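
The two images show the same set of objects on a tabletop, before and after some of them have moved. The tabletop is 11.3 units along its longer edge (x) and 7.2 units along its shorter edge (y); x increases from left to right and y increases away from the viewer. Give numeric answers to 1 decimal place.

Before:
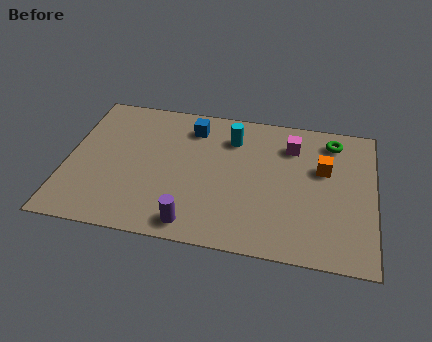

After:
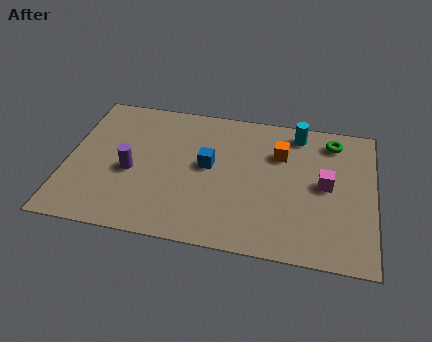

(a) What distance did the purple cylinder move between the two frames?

3.3

From (4.8, 0.9) to (2.4, 3.1), the purple cylinder covered √(2.4² + 2.2²) ≈ 3.3 units.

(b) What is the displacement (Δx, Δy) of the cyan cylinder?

(2.4, 0.7)

From the two frames, the cyan cylinder sits at roughly (6.0, 5.5) before and (8.4, 6.2) after.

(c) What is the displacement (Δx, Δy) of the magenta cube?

(1.3, -1.8)

From the two frames, the magenta cube sits at roughly (8.2, 5.5) before and (9.5, 3.7) after.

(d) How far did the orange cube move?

1.7

The orange cube was near (9.4, 4.5) before and (7.8, 5.0) after, so it travelled √(1.6² + 0.5²) ≈ 1.7 units.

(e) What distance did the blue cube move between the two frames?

2.0

The blue cube was near (4.5, 5.8) before and (5.2, 3.9) after, so it travelled √(0.7² + 1.9²) ≈ 2.0 units.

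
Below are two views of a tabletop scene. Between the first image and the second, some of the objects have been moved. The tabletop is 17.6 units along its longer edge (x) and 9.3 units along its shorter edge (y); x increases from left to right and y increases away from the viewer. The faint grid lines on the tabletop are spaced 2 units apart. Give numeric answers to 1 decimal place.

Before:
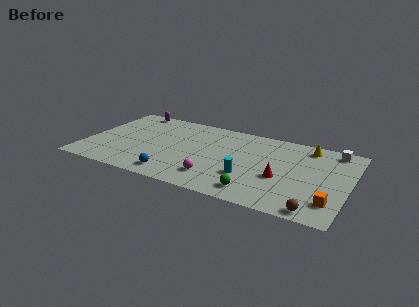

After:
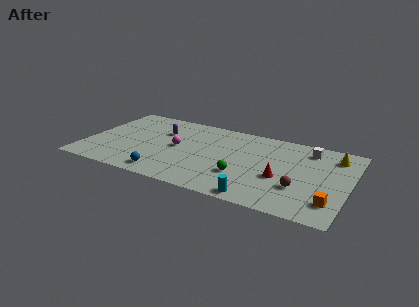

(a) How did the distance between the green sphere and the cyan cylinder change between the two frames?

+0.8

The distance was about 1.7 in the first image and 2.5 in the second, so they moved 0.8 units further apart.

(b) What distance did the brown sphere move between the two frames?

2.4

The brown sphere was near (15.7, 0.9) before and (14.5, 3.0) after, so it travelled √(1.2² + 2.1²) ≈ 2.4 units.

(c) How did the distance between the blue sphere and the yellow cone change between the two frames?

+1.8

Before: roughly 10.6 units apart; after: 12.4. That's 1.8 units further apart.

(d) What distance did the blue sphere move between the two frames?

0.6

From (6.3, 1.4) to (5.7, 1.3), the blue sphere covered √(0.6² + 0.1²) ≈ 0.6 units.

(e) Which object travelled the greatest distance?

the magenta sphere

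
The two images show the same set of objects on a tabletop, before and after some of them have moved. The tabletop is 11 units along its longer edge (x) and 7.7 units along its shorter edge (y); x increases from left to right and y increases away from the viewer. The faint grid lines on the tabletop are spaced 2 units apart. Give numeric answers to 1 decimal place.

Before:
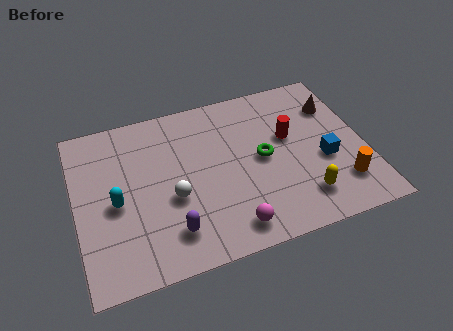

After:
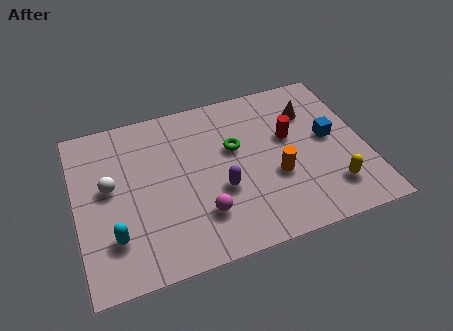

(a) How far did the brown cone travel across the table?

1.0

The brown cone moved from about (10.1, 5.6) to (9.1, 5.6), a distance of √(1.0² + 0.0²) ≈ 1.0.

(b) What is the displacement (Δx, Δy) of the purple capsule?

(2.0, 1.3)

The purple capsule started near (3.4, 1.6) and ended near (5.4, 2.9).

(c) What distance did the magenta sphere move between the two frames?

1.3

The magenta sphere moved from about (5.6, 1.1) to (4.6, 2.0), a distance of √(1.0² + 0.9²) ≈ 1.3.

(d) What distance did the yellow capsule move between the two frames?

1.1

The yellow capsule moved from about (8.4, 1.6) to (9.5, 1.7), a distance of √(1.1² + 0.1²) ≈ 1.1.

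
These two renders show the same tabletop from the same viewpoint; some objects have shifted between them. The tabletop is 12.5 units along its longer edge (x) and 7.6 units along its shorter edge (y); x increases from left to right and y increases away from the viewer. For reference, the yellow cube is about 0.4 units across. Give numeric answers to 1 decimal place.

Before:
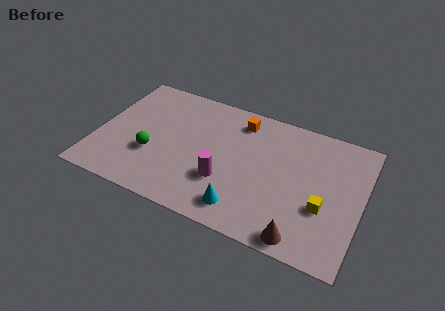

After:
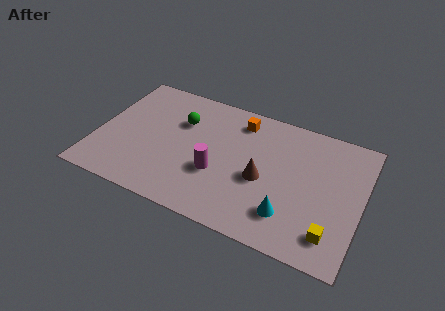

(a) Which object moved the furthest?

the brown cone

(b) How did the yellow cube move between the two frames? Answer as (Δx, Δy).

(0.5, -1.3)

The yellow cube started near (10.8, 2.8) and ended near (11.3, 1.5).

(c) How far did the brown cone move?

3.3

The brown cone was near (10.0, 0.8) before and (7.9, 3.3) after, so it travelled √(2.1² + 2.5²) ≈ 3.3 units.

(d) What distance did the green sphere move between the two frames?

2.7

From (2.7, 2.7) to (3.8, 5.2), the green sphere covered √(1.1² + 2.5²) ≈ 2.7 units.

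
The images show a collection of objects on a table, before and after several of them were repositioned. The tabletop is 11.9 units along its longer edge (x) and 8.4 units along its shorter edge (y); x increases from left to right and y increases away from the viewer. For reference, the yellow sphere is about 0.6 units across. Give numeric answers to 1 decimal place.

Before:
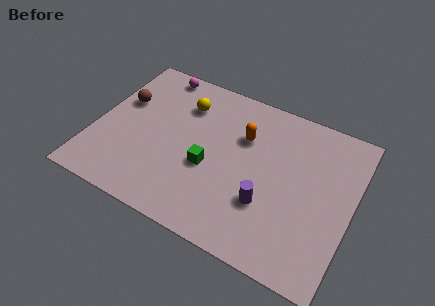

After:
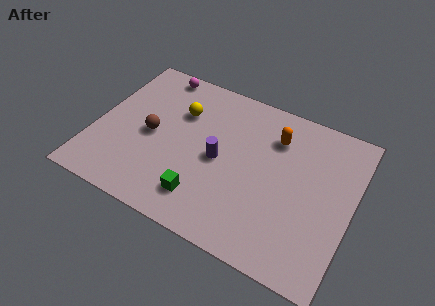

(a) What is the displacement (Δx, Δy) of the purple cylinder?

(-2.4, 1.3)

The purple cylinder started near (8.2, 2.7) and ended near (5.8, 4.0).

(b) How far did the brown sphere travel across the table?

2.1

The brown sphere was near (1.0, 5.3) before and (2.6, 4.0) after, so it travelled √(1.6² + 1.3²) ≈ 2.1 units.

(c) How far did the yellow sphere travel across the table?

0.5

The yellow sphere was near (3.8, 6.3) before and (3.7, 5.8) after, so it travelled √(0.1² + 0.5²) ≈ 0.5 units.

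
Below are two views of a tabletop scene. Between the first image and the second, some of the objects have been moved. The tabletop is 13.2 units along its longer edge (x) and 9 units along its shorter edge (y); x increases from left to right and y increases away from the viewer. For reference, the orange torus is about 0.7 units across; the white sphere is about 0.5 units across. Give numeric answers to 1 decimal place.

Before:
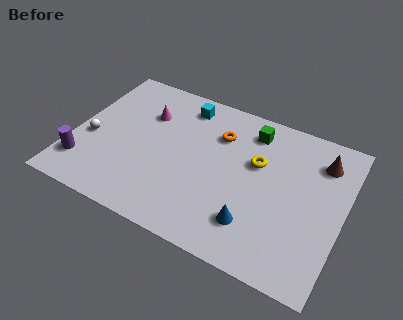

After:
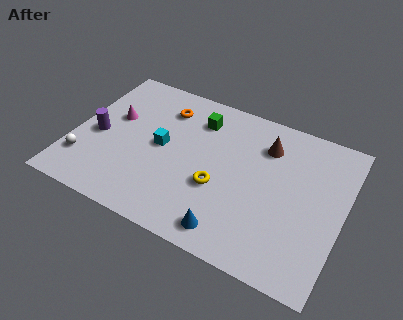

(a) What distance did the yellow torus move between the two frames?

2.7

The yellow torus was near (8.9, 5.6) before and (7.3, 3.4) after, so it travelled √(1.6² + 2.2²) ≈ 2.7 units.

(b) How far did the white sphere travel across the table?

1.5

From (0.9, 3.7) to (0.8, 2.2), the white sphere covered √(0.1² + 1.5²) ≈ 1.5 units.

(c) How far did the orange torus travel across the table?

2.8

The orange torus was near (6.9, 6.5) before and (4.1, 7.0) after, so it travelled √(2.8² + 0.5²) ≈ 2.8 units.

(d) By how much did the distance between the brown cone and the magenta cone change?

-1.1

They were about 8.6 units apart before and 7.5 after — 1.1 units closer together.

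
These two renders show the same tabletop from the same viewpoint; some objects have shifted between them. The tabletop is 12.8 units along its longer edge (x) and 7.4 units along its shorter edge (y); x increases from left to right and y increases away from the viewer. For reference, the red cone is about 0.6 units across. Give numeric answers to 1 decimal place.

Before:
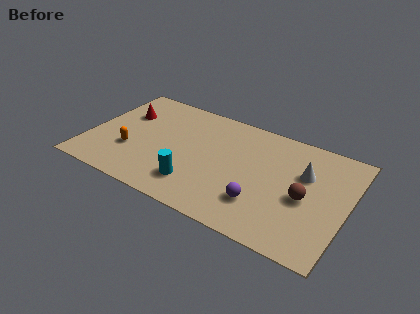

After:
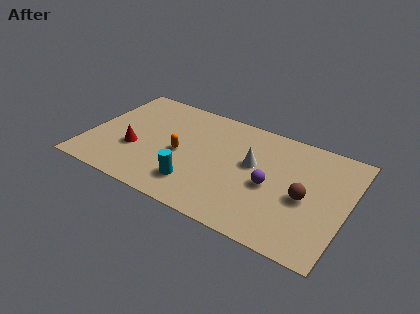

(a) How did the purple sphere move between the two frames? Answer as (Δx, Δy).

(0.3, 1.3)

The purple sphere started near (8.8, 2.0) and ended near (9.1, 3.3).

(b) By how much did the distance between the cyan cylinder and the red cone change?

-1.9

They were about 5.3 units apart before and 3.4 after — 1.9 units closer together.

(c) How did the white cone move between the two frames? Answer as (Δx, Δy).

(-2.5, -0.5)

From the two frames, the white cone sits at roughly (10.6, 4.8) before and (8.1, 4.3) after.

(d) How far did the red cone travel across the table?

2.5

The red cone moved from about (1.5, 5.0) to (2.4, 2.7), a distance of √(0.9² + 2.3²) ≈ 2.5.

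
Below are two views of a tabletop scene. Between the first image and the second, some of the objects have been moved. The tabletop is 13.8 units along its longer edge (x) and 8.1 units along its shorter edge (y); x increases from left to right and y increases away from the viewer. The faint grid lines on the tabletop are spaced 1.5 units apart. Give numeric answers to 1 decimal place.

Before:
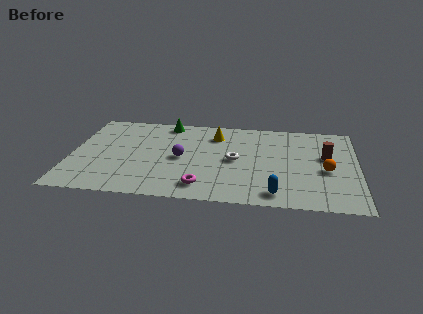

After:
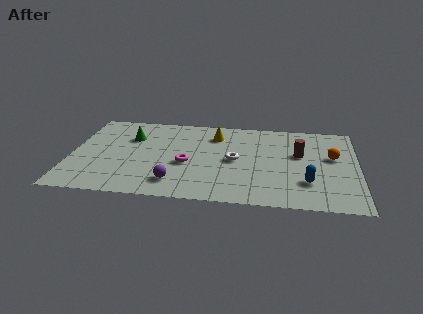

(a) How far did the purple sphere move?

2.3

The purple sphere was near (5.3, 3.9) before and (5.1, 1.6) after, so it travelled √(0.2² + 2.3²) ≈ 2.3 units.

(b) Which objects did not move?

the white torus and the yellow cone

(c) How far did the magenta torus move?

2.2

The magenta torus was near (6.4, 1.4) before and (5.6, 3.4) after, so it travelled √(0.8² + 2.0²) ≈ 2.2 units.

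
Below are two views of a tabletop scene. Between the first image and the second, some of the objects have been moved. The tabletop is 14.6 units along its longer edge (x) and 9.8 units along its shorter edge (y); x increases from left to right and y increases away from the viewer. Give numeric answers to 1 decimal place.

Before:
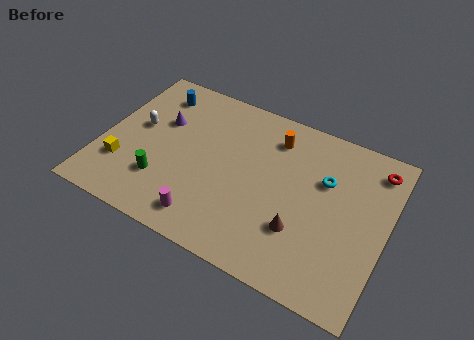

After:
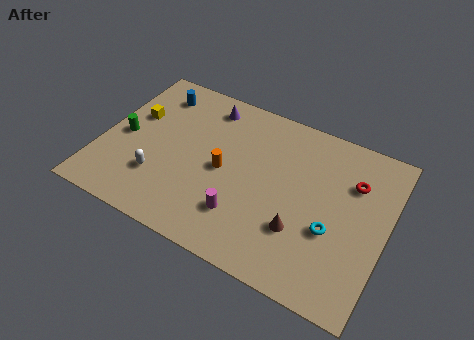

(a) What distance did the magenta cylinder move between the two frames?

2.0

From (5.9, 1.5) to (7.6, 2.5), the magenta cylinder covered √(1.7² + 1.0²) ≈ 2.0 units.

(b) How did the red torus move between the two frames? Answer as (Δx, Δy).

(-1.0, -1.3)

From the two frames, the red torus sits at roughly (13.7, 8.2) before and (12.7, 6.9) after.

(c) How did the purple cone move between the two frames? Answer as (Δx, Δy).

(2.1, 2.0)

From the two frames, the purple cone sits at roughly (2.8, 6.3) before and (4.9, 8.3) after.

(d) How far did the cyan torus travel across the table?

2.8

The cyan torus moved from about (11.3, 6.4) to (12.0, 3.7), a distance of √(0.7² + 2.7²) ≈ 2.8.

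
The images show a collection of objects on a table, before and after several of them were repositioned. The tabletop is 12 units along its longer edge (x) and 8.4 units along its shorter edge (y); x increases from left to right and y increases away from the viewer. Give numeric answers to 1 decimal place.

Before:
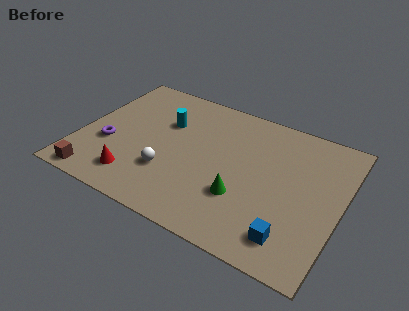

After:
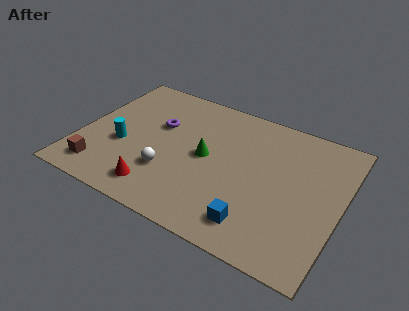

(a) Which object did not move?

the white sphere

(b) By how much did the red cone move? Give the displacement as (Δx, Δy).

(1.1, -0.2)

The red cone started near (2.9, 1.6) and ended near (4.0, 1.4).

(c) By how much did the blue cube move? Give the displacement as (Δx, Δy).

(-1.6, 0.0)

From the two frames, the blue cube sits at roughly (10.1, 1.5) before and (8.5, 1.5) after.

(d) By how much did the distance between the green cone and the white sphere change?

-1.1

They were about 3.4 units apart before and 2.3 after — 1.1 units closer together.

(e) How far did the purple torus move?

3.0

From (1.4, 3.1) to (3.4, 5.3), the purple torus covered √(2.0² + 2.2²) ≈ 3.0 units.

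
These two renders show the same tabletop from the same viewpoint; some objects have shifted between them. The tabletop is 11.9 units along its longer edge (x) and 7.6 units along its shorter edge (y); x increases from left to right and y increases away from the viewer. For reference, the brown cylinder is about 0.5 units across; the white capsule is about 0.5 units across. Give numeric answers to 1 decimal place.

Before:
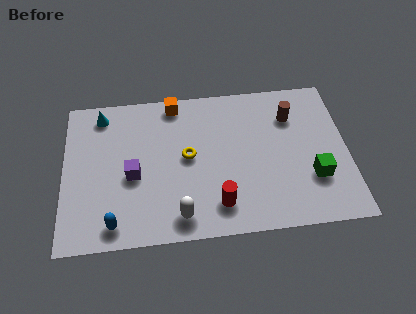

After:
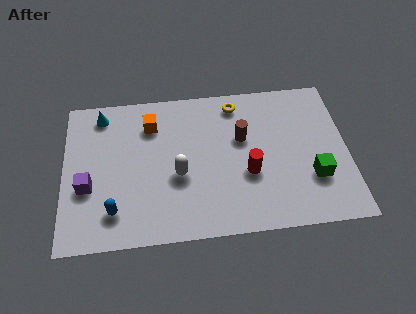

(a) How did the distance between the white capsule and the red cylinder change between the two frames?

+1.3

Before: roughly 1.6 units apart; after: 2.9. That's 1.3 units further apart.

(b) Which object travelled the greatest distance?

the yellow torus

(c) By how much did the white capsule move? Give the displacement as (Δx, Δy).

(0.0, 2.0)

The white capsule was at about (4.8, 1.1) and moved to about (4.8, 3.1).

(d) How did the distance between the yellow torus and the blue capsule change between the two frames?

+2.8

Before: roughly 4.3 units apart; after: 7.1. That's 2.8 units further apart.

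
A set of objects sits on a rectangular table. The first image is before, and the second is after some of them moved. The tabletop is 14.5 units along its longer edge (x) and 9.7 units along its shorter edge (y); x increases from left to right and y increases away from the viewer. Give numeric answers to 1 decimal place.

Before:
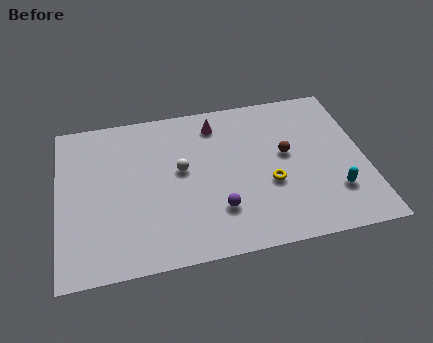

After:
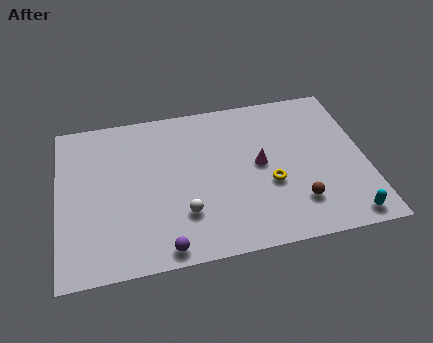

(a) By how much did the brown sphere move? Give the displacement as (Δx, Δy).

(0.3, -3.1)

The brown sphere was at about (10.8, 5.4) and moved to about (11.1, 2.3).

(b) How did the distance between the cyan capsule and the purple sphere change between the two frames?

+3.0

The distance was about 5.5 in the first image and 8.5 in the second, so they moved 3.0 units further apart.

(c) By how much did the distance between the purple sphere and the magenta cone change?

+0.8

They were about 5.4 units apart before and 6.2 after — 0.8 units further apart.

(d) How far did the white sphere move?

2.7

The white sphere was near (5.8, 5.4) before and (5.8, 2.7) after, so it travelled √(0.0² + 2.7²) ≈ 2.7 units.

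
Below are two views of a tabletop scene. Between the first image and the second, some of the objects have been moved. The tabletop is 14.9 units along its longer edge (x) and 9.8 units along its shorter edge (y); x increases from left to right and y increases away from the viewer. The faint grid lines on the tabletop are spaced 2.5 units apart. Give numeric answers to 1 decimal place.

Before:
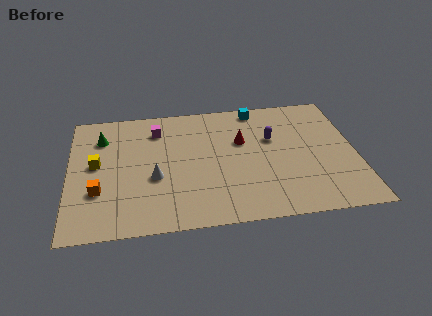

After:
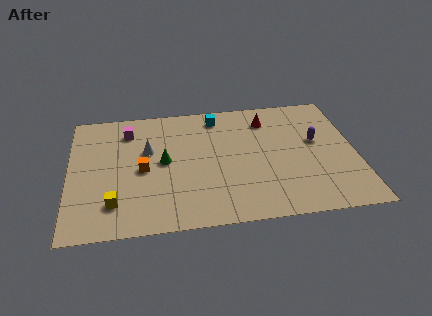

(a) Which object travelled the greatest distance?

the green cone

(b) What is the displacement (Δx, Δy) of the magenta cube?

(-1.5, 0.1)

The magenta cube started near (4.6, 7.7) and ended near (3.1, 7.8).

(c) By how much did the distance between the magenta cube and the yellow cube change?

+1.7

The distance was about 4.0 in the first image and 5.7 in the second, so they moved 1.7 units further apart.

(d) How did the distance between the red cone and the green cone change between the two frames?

-1.3

They were about 7.4 units apart before and 6.1 after — 1.3 units closer together.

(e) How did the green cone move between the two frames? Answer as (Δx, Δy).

(3.2, -2.3)

The green cone started near (1.7, 7.4) and ended near (4.9, 5.1).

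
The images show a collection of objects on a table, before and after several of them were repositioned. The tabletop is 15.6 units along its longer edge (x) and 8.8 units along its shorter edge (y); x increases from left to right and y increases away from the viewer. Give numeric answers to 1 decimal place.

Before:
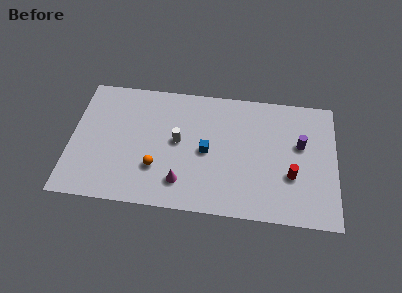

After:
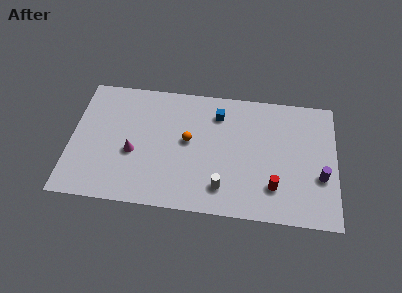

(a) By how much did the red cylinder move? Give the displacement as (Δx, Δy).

(-1.0, -0.9)

The red cylinder was at about (13.0, 3.1) and moved to about (12.0, 2.2).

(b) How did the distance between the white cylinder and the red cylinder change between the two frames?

-3.9

They were about 6.9 units apart before and 3.0 after — 3.9 units closer together.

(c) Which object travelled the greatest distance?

the white cylinder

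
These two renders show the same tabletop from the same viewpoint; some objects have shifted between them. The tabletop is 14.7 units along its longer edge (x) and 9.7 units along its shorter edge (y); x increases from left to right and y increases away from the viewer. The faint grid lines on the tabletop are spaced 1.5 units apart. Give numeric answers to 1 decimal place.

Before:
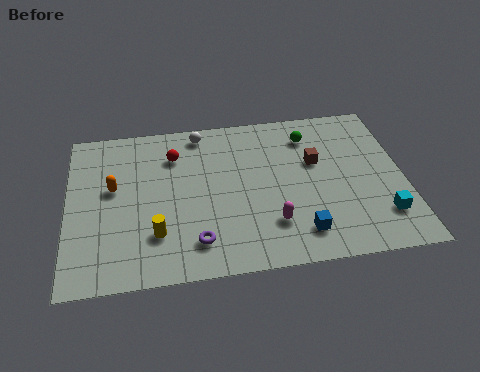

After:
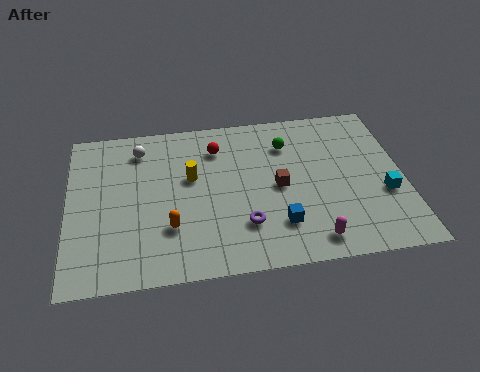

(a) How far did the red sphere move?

1.9

From (4.7, 7.3) to (6.6, 7.5), the red sphere covered √(1.9² + 0.2²) ≈ 1.9 units.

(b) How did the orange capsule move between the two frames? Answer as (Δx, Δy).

(2.4, -2.7)

The orange capsule was at about (2.0, 5.6) and moved to about (4.4, 2.9).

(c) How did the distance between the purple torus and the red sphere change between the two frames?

-0.5

They were about 5.5 units apart before and 5.0 after — 0.5 units closer together.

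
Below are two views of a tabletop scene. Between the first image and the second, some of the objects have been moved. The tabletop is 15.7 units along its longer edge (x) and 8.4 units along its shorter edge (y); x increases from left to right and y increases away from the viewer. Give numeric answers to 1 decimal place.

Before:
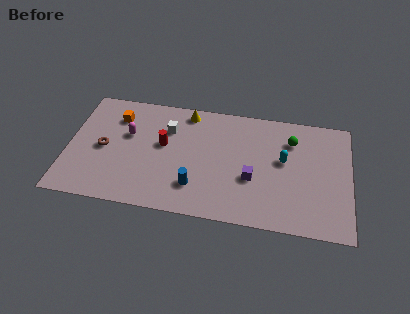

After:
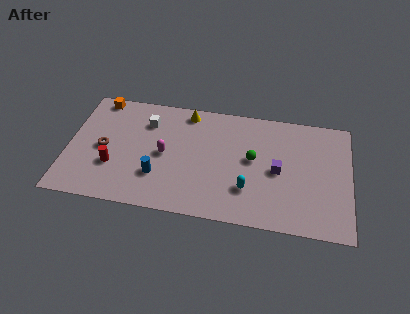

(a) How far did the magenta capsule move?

2.4

The magenta capsule was near (3.3, 5.2) before and (5.4, 4.1) after, so it travelled √(2.1² + 1.1²) ≈ 2.4 units.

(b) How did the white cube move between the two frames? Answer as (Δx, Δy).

(-1.2, 0.3)

From the two frames, the white cube sits at roughly (5.5, 6.0) before and (4.3, 6.3) after.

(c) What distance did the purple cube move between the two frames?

1.6

From (10.3, 3.2) to (11.7, 4.0), the purple cube covered √(1.4² + 0.8²) ≈ 1.6 units.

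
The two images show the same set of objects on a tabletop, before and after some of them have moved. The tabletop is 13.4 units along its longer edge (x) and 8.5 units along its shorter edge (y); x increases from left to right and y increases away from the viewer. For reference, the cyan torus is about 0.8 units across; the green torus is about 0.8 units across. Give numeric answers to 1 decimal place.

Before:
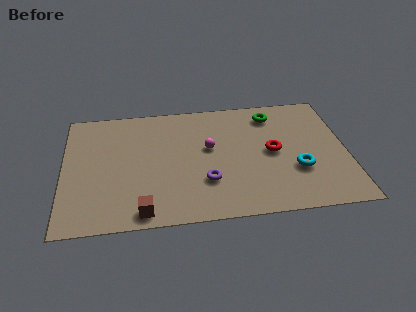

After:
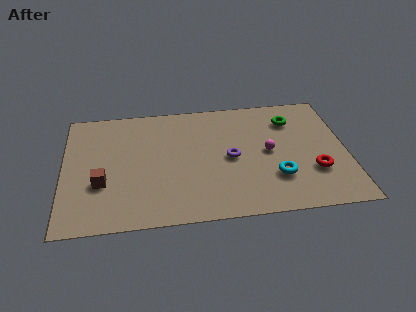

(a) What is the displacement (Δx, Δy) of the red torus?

(1.9, -1.6)

The red torus started near (9.9, 4.3) and ended near (11.8, 2.7).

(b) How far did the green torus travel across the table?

1.0

The green torus moved from about (10.0, 7.0) to (10.9, 6.5), a distance of √(0.9² + 0.5²) ≈ 1.0.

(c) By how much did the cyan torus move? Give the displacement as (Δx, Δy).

(-1.0, -0.4)

From the two frames, the cyan torus sits at roughly (11.0, 2.9) before and (10.0, 2.5) after.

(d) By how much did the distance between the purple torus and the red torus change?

+0.5

They were about 3.6 units apart before and 4.1 after — 0.5 units further apart.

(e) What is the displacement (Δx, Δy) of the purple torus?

(1.2, 1.5)

The purple torus was at about (6.7, 2.6) and moved to about (7.9, 4.1).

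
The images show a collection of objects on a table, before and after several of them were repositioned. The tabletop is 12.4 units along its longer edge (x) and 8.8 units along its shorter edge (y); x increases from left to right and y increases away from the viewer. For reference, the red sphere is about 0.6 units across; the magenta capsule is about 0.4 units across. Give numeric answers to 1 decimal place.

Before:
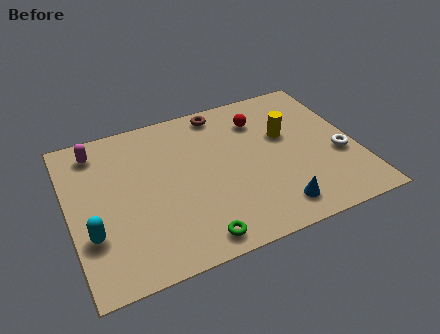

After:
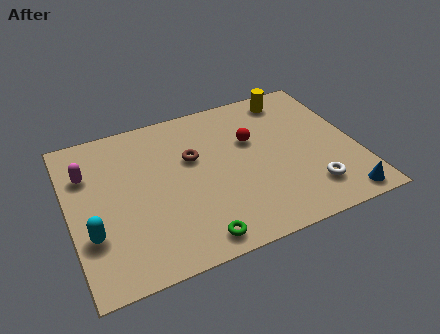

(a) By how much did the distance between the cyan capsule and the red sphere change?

-0.9

The distance was about 8.6 in the first image and 7.7 in the second, so they moved 0.9 units closer together.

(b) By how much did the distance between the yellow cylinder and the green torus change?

+2.0

They were about 6.3 units apart before and 8.3 after — 2.0 units further apart.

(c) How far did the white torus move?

2.1

The white torus was near (11.6, 3.4) before and (10.1, 1.9) after, so it travelled √(1.5² + 1.5²) ≈ 2.1 units.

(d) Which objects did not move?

the green torus and the cyan capsule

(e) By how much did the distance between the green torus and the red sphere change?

-1.2

They were about 6.7 units apart before and 5.5 after — 1.2 units closer together.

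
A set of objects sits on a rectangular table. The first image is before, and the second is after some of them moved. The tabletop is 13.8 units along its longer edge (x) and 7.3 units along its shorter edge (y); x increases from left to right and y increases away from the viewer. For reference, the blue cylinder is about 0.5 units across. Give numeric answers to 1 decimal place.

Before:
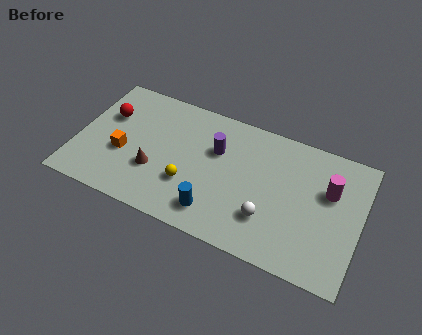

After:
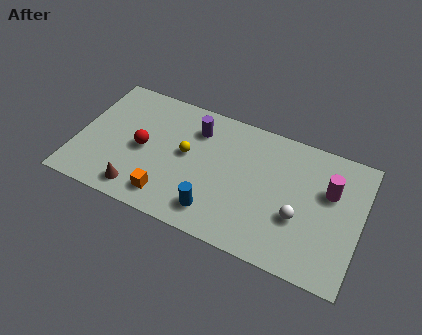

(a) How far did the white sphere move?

1.5

The white sphere was near (9.5, 2.1) before and (10.9, 2.7) after, so it travelled √(1.4² + 0.6²) ≈ 1.5 units.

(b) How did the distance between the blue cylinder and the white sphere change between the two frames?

+1.5

Before: roughly 2.6 units apart; after: 4.1. That's 1.5 units further apart.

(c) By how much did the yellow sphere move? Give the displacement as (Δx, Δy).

(-0.3, 1.6)

The yellow sphere was at about (5.6, 2.4) and moved to about (5.3, 4.0).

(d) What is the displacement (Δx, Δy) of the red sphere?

(1.9, -1.3)

From the two frames, the red sphere sits at roughly (1.3, 4.8) before and (3.2, 3.5) after.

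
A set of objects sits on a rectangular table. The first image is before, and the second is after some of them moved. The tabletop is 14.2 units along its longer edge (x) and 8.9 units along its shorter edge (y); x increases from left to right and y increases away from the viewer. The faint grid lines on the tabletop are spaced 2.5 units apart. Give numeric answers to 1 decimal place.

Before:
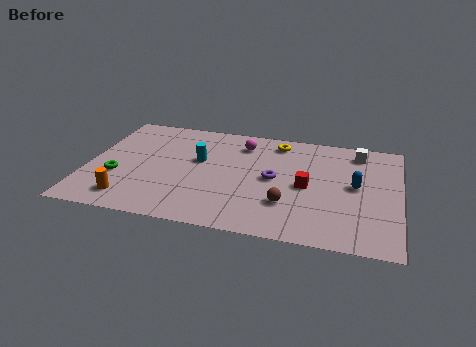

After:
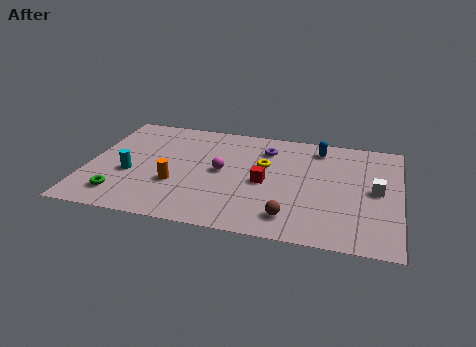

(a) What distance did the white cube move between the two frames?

3.1

The white cube moved from about (12.2, 7.5) to (13.1, 4.5), a distance of √(0.9² + 3.0²) ≈ 3.1.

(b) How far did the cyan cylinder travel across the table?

3.5

The cyan cylinder moved from about (5.0, 5.3) to (2.0, 3.5), a distance of √(3.0² + 1.8²) ≈ 3.5.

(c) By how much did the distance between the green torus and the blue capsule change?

-0.4

The distance was about 10.9 in the first image and 10.5 in the second, so they moved 0.4 units closer together.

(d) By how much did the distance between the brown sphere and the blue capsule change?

+2.3

Before: roughly 3.7 units apart; after: 6.0. That's 2.3 units further apart.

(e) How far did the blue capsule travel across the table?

3.3

From (12.2, 4.7) to (10.4, 7.5), the blue capsule covered √(1.8² + 2.8²) ≈ 3.3 units.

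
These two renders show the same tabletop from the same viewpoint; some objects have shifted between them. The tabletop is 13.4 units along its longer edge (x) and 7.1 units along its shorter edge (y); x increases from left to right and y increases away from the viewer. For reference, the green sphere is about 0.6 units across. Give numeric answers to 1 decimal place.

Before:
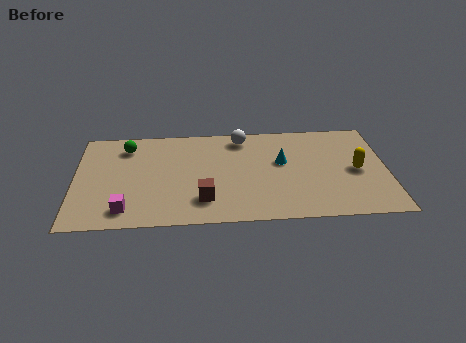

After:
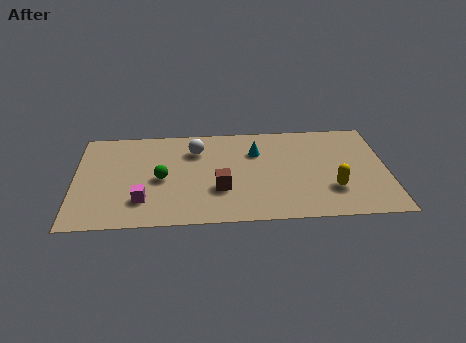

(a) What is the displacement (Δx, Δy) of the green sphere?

(1.5, -2.4)

The green sphere was at about (2.2, 5.7) and moved to about (3.7, 3.3).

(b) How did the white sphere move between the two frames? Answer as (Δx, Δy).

(-2.0, -0.8)

The white sphere started near (7.2, 6.1) and ended near (5.2, 5.3).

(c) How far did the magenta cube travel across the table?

0.9

The magenta cube was near (2.2, 1.2) before and (2.9, 1.8) after, so it travelled √(0.7² + 0.6²) ≈ 0.9 units.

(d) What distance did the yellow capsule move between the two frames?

1.7

From (12.1, 3.4) to (11.0, 2.1), the yellow capsule covered √(1.1² + 1.3²) ≈ 1.7 units.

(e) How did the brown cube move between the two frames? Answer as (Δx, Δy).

(0.7, 0.7)

From the two frames, the brown cube sits at roughly (5.5, 1.7) before and (6.2, 2.4) after.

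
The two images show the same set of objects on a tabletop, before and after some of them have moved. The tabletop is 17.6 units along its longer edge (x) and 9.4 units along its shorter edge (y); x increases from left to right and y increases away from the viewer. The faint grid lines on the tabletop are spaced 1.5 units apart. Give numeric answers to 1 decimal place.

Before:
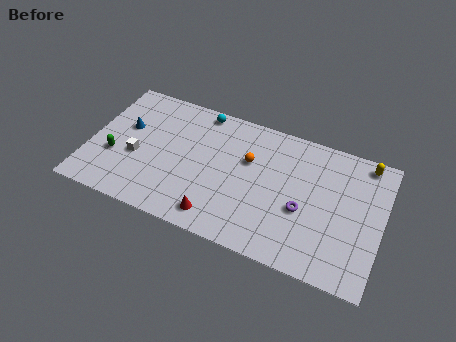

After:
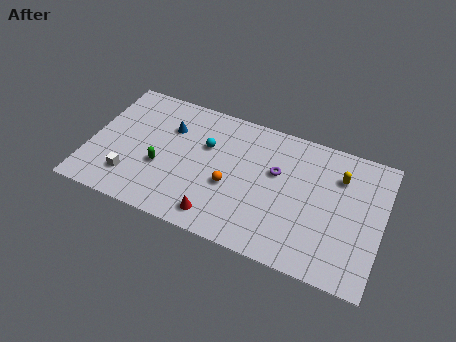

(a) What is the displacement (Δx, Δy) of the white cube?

(-0.2, -1.6)

The white cube started near (2.9, 3.8) and ended near (2.7, 2.2).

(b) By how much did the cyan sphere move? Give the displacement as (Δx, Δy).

(0.6, -2.4)

The cyan sphere was at about (6.3, 8.5) and moved to about (6.9, 6.1).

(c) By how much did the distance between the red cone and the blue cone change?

-1.2

They were about 7.5 units apart before and 6.3 after — 1.2 units closer together.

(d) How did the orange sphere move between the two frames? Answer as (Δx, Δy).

(-0.9, -2.2)

The orange sphere was at about (9.5, 6.0) and moved to about (8.6, 3.8).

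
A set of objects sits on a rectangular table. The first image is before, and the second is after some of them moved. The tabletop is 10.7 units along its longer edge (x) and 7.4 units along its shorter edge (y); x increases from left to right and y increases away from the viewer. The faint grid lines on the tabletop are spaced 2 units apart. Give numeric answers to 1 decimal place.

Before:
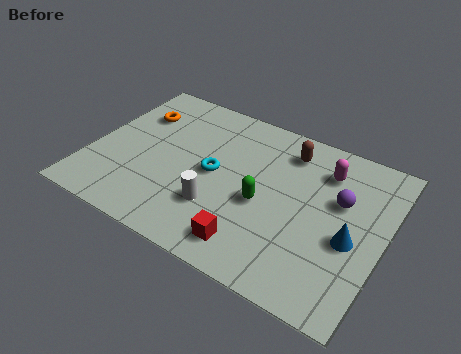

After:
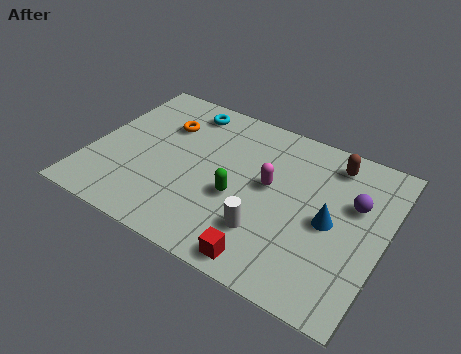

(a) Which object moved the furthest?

the cyan torus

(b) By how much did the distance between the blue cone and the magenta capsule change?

-0.5

The distance was about 2.9 in the first image and 2.4 in the second, so they moved 0.5 units closer together.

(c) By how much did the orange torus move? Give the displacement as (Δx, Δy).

(1.1, -0.1)

The orange torus started near (1.3, 5.3) and ended near (2.4, 5.2).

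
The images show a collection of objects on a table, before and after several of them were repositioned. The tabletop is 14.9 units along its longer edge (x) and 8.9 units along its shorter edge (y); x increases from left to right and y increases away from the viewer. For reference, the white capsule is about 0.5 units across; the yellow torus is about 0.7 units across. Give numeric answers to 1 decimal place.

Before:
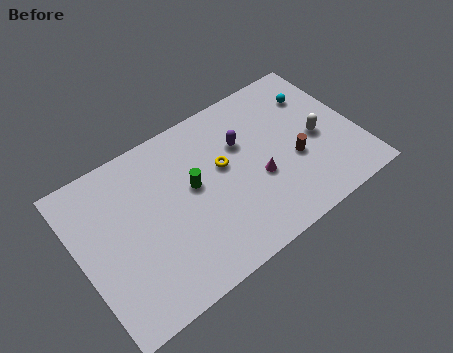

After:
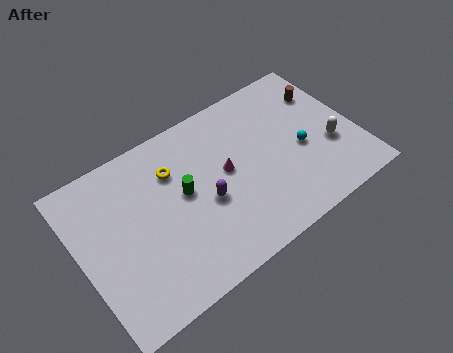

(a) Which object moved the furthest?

the brown cylinder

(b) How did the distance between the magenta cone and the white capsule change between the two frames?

+2.2

The distance was about 3.5 in the first image and 5.7 in the second, so they moved 2.2 units further apart.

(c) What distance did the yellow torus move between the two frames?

2.8

The yellow torus was near (7.8, 5.2) before and (5.3, 6.4) after, so it travelled √(2.5² + 1.2²) ≈ 2.8 units.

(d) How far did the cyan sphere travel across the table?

3.0

The cyan sphere moved from about (13.2, 6.6) to (11.9, 3.9), a distance of √(1.3² + 2.7²) ≈ 3.0.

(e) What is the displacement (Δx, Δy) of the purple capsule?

(-2.4, -2.1)

The purple capsule was at about (9.0, 5.9) and moved to about (6.6, 3.8).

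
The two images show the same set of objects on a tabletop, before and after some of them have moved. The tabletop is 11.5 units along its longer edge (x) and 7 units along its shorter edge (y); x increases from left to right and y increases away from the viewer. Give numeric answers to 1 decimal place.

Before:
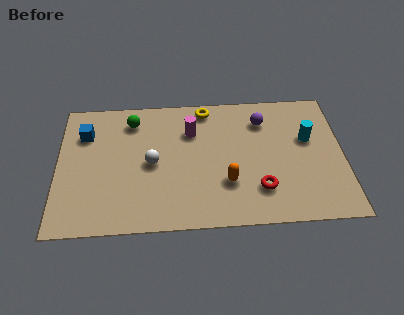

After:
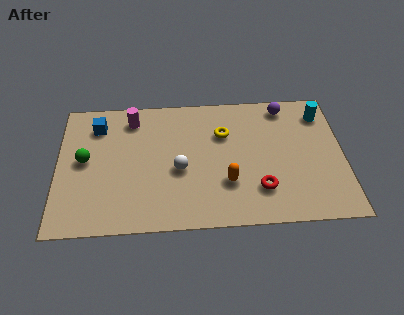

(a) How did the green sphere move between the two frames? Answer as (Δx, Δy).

(-1.9, -2.0)

The green sphere started near (3.0, 5.7) and ended near (1.1, 3.7).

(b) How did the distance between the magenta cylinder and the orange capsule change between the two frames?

+2.1

They were about 3.1 units apart before and 5.2 after — 2.1 units further apart.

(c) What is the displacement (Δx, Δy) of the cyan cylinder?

(0.6, 1.3)

The cyan cylinder was at about (10.1, 4.3) and moved to about (10.7, 5.6).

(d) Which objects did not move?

the red torus and the orange capsule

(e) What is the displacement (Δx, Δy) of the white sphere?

(1.1, -0.4)

The white sphere was at about (3.8, 3.4) and moved to about (4.9, 3.0).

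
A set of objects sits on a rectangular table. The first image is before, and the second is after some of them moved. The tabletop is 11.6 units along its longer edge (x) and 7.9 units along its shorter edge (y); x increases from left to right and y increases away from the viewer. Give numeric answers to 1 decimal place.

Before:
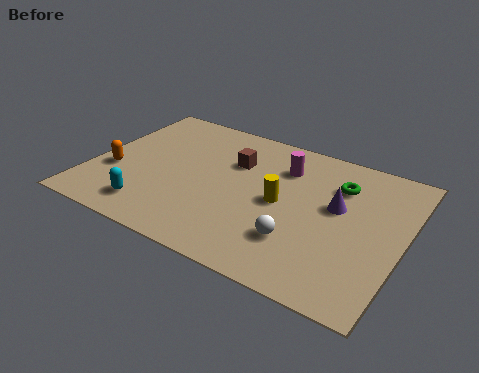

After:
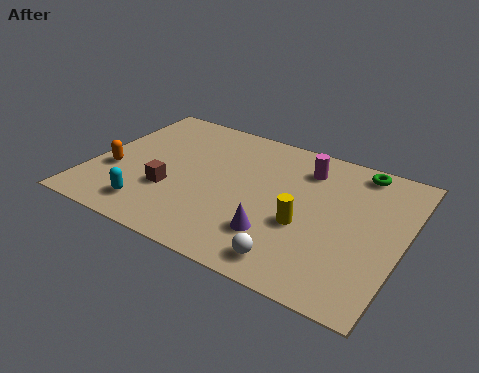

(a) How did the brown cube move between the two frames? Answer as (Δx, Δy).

(-2.0, -2.7)

The brown cube started near (5.1, 5.4) and ended near (3.1, 2.7).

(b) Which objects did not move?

the cyan capsule and the orange capsule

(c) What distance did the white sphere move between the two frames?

1.1

The white sphere moved from about (8.0, 2.2) to (8.0, 1.1), a distance of √(0.0² + 1.1²) ≈ 1.1.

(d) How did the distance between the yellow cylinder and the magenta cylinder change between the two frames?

+1.1

Before: roughly 2.0 units apart; after: 3.1. That's 1.1 units further apart.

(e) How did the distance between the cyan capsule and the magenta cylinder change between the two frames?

+0.8

They were about 6.2 units apart before and 7.0 after — 0.8 units further apart.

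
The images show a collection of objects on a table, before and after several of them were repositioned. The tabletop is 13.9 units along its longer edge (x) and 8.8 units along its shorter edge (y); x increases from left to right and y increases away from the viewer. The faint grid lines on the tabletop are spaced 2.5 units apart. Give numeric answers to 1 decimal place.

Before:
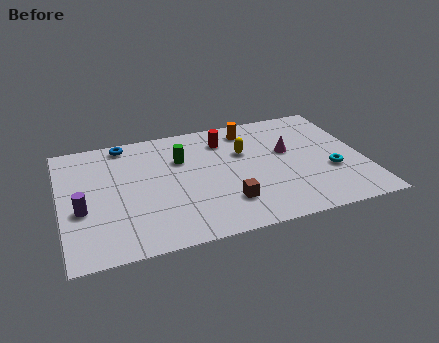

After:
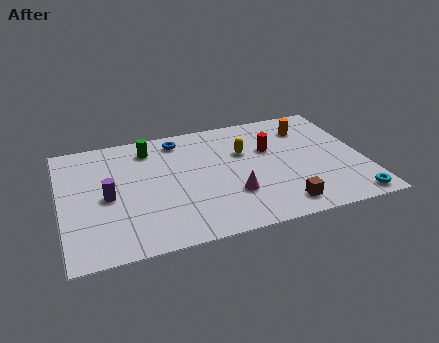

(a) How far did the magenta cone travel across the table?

3.8

The magenta cone was near (10.5, 5.2) before and (7.7, 2.7) after, so it travelled √(2.8² + 2.5²) ≈ 3.8 units.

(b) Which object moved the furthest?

the magenta cone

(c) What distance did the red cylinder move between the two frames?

2.4

From (7.7, 6.9) to (9.7, 5.6), the red cylinder covered √(2.0² + 1.3²) ≈ 2.4 units.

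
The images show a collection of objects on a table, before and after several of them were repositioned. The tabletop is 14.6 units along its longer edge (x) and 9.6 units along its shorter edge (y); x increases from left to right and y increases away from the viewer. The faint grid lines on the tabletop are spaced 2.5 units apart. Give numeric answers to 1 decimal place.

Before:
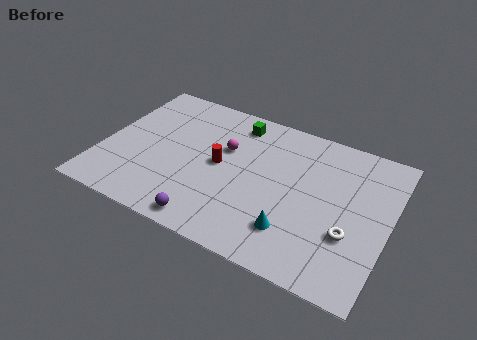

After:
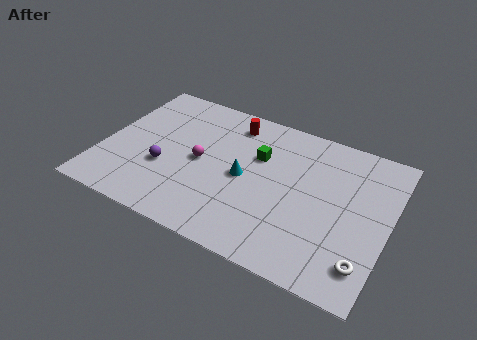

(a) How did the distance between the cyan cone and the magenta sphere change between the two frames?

-3.2

They were about 5.5 units apart before and 2.3 after — 3.2 units closer together.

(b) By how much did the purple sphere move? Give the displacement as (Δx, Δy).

(-2.7, 2.5)

The purple sphere was at about (6.0, 1.0) and moved to about (3.3, 3.5).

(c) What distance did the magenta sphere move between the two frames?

1.8

From (6.1, 6.1) to (5.0, 4.7), the magenta sphere covered √(1.1² + 1.4²) ≈ 1.8 units.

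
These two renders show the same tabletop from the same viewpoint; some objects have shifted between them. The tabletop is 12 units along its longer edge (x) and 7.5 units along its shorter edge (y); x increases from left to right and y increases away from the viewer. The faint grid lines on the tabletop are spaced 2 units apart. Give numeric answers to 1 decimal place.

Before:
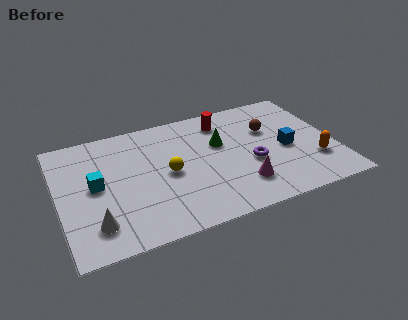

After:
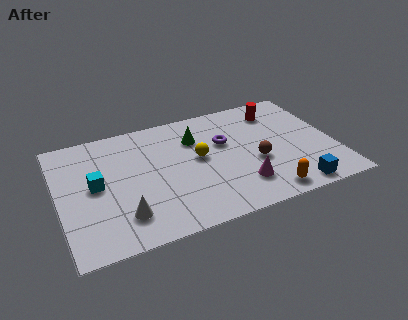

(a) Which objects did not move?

the magenta cone and the cyan cube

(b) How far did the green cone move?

1.2

The green cone was near (7.1, 4.7) before and (6.1, 5.4) after, so it travelled √(1.0² + 0.7²) ≈ 1.2 units.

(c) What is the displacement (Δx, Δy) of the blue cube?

(0.0, -2.6)

From the two frames, the blue cube sits at roughly (9.9, 3.4) before and (9.9, 0.8) after.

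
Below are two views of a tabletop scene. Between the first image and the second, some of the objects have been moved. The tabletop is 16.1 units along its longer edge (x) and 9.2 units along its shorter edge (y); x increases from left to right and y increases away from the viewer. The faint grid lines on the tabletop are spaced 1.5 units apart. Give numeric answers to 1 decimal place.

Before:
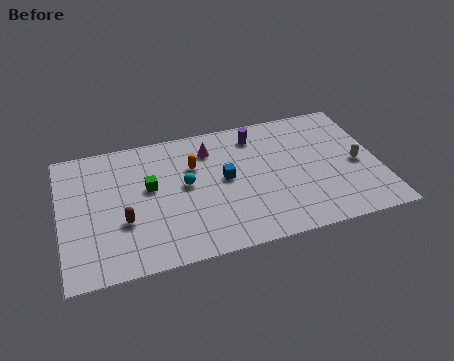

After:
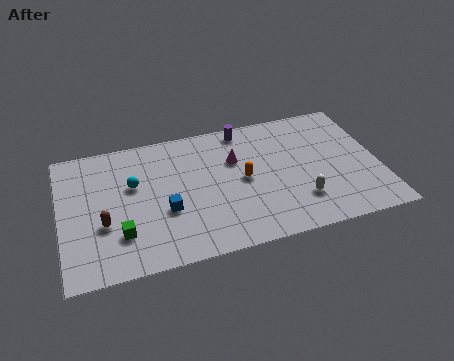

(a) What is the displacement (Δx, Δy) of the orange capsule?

(2.4, -1.6)

The orange capsule was at about (6.8, 6.2) and moved to about (9.2, 4.6).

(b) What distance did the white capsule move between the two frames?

3.6

The white capsule moved from about (15.0, 4.2) to (11.9, 2.4), a distance of √(3.1² + 1.8²) ≈ 3.6.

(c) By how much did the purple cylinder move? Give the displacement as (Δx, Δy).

(-0.6, 0.6)

The purple cylinder was at about (10.1, 7.6) and moved to about (9.5, 8.2).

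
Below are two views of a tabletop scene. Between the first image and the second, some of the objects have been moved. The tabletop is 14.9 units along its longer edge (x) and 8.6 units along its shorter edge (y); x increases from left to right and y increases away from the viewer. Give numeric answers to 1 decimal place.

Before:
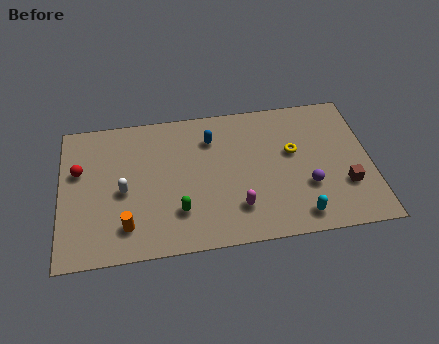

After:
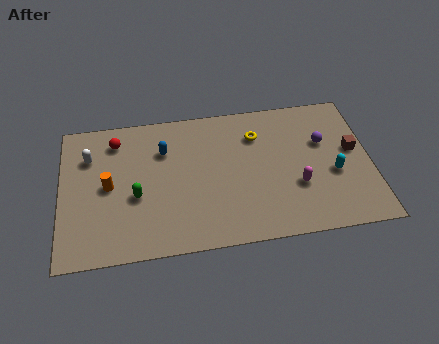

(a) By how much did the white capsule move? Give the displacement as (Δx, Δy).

(-1.6, 2.3)

The white capsule started near (3.0, 3.9) and ended near (1.4, 6.2).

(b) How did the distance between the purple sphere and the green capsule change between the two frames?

+3.1

The distance was about 6.2 in the first image and 9.3 in the second, so they moved 3.1 units further apart.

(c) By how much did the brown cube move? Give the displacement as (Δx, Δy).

(0.5, 2.1)

From the two frames, the brown cube sits at roughly (13.6, 2.7) before and (14.1, 4.8) after.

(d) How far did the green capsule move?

2.3

From (5.6, 2.3) to (3.6, 3.5), the green capsule covered √(2.0² + 1.2²) ≈ 2.3 units.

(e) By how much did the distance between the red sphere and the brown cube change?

-1.4

They were about 13.0 units apart before and 11.6 after — 1.4 units closer together.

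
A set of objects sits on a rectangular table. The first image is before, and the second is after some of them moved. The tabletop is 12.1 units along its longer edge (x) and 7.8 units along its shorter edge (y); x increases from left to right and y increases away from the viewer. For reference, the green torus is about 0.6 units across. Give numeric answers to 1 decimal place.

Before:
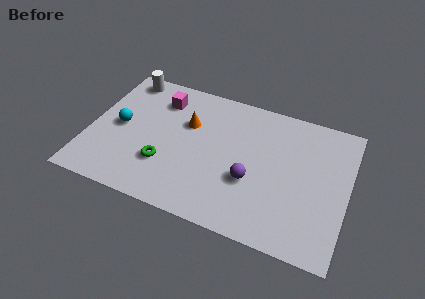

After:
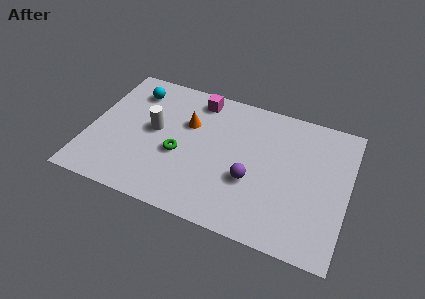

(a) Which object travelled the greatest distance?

the white cylinder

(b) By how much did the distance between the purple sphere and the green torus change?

-0.6

Before: roughly 4.0 units apart; after: 3.4. That's 0.6 units closer together.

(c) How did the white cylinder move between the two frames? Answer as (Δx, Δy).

(1.7, -2.7)

The white cylinder started near (1.3, 6.9) and ended near (3.0, 4.2).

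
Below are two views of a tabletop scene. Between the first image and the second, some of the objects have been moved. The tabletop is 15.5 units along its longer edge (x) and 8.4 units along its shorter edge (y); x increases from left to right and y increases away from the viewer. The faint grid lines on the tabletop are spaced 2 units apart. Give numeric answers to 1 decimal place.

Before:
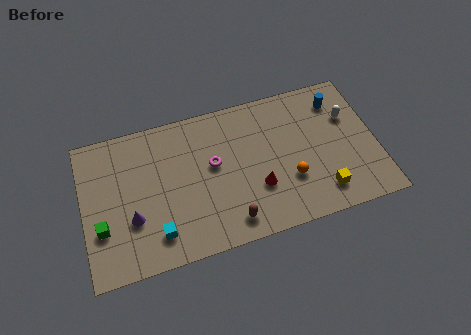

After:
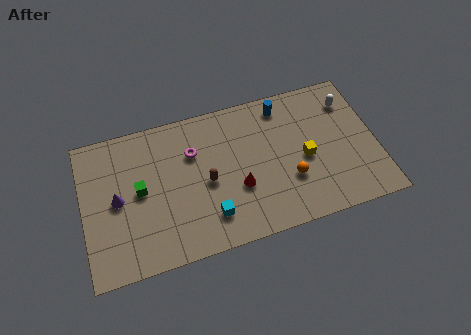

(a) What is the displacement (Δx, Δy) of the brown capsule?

(-1.0, 2.6)

The brown capsule was at about (7.5, 1.3) and moved to about (6.5, 3.9).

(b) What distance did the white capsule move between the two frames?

0.9

The white capsule was near (14.2, 5.6) before and (14.3, 6.5) after, so it travelled √(0.1² + 0.9²) ≈ 0.9 units.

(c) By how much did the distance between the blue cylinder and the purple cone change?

-2.3

Before: roughly 11.8 units apart; after: 9.5. That's 2.3 units closer together.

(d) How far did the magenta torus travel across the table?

1.4

From (6.9, 4.8) to (5.9, 5.8), the magenta torus covered √(1.0² + 1.0²) ≈ 1.4 units.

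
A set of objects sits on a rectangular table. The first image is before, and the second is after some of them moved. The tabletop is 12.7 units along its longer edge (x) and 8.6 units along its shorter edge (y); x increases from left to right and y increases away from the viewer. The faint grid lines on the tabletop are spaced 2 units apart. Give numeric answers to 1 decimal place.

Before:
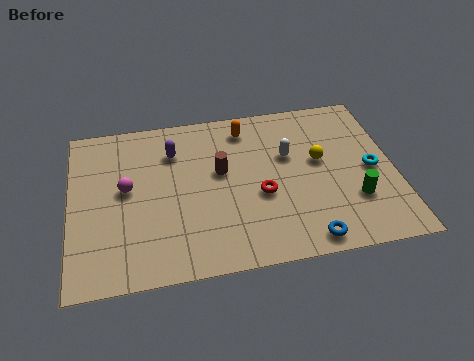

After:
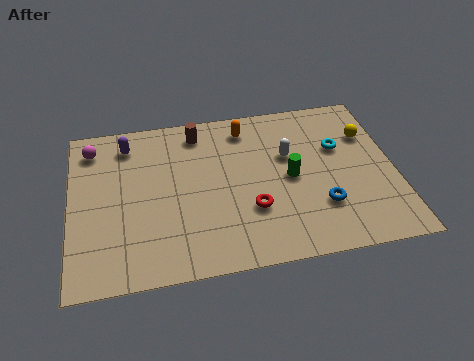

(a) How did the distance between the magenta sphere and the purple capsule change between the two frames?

-1.1

Before: roughly 2.5 units apart; after: 1.4. That's 1.1 units closer together.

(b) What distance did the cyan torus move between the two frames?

1.8

The cyan torus moved from about (11.8, 4.1) to (10.6, 5.5), a distance of √(1.2² + 1.4²) ≈ 1.8.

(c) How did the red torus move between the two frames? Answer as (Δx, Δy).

(-0.4, -0.7)

From the two frames, the red torus sits at roughly (7.4, 3.5) before and (7.0, 2.8) after.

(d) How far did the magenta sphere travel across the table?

2.7

The magenta sphere was near (2.2, 4.7) before and (0.9, 7.1) after, so it travelled √(1.3² + 2.4²) ≈ 2.7 units.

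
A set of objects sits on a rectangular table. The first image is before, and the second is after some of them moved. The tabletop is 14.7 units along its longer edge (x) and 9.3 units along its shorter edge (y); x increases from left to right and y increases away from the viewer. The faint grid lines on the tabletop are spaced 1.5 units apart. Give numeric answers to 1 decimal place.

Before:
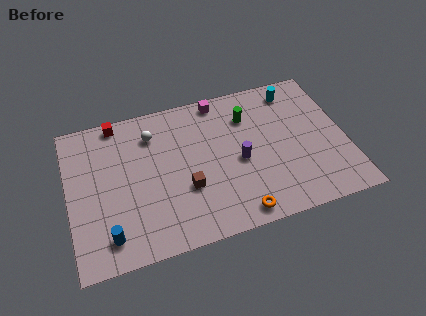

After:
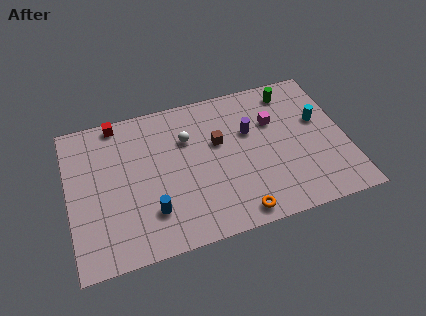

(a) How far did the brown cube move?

3.1

The brown cube was near (6.1, 3.3) before and (8.0, 5.7) after, so it travelled √(1.9² + 2.4²) ≈ 3.1 units.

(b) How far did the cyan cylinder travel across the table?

2.5

The cyan cylinder was near (12.3, 7.9) before and (13.4, 5.6) after, so it travelled √(1.1² + 2.3²) ≈ 2.5 units.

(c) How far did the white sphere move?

2.0

The white sphere was near (4.6, 7.2) before and (6.4, 6.4) after, so it travelled √(1.8² + 0.8²) ≈ 2.0 units.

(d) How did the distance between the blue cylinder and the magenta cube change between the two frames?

-1.5

They were about 9.3 units apart before and 7.8 after — 1.5 units closer together.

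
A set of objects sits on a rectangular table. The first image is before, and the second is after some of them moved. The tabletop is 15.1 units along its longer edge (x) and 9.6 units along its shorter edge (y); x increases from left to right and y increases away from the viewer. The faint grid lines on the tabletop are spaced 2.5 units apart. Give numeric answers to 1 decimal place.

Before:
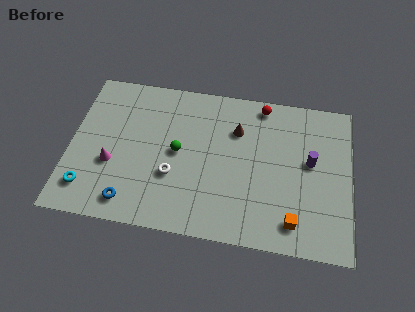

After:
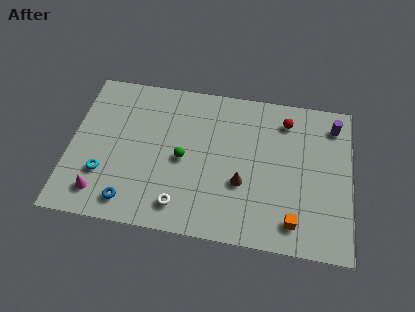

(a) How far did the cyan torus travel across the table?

1.3

The cyan torus moved from about (1.1, 1.9) to (1.9, 2.9), a distance of √(0.8² + 1.0²) ≈ 1.3.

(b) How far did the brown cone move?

3.3

From (8.9, 6.8) to (9.3, 3.5), the brown cone covered √(0.4² + 3.3²) ≈ 3.3 units.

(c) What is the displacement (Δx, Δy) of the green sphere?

(0.3, -0.4)

The green sphere started near (5.8, 4.9) and ended near (6.1, 4.5).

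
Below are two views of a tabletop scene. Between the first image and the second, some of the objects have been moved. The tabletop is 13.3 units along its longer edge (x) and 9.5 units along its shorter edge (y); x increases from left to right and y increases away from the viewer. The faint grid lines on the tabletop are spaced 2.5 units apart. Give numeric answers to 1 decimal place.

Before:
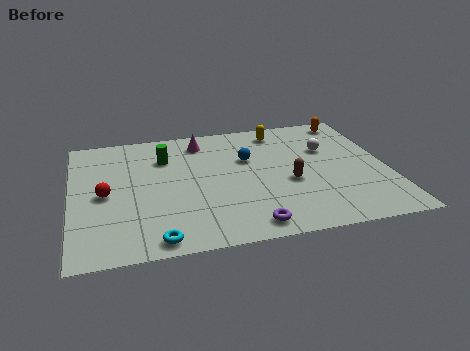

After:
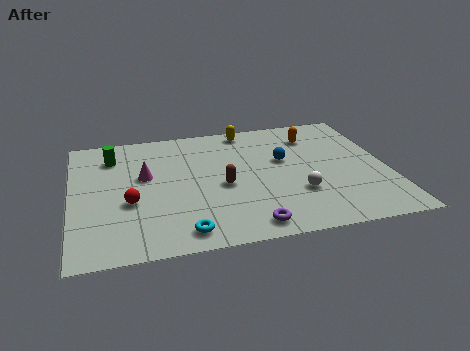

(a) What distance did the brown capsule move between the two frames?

2.8

The brown capsule moved from about (9.1, 3.9) to (6.3, 4.2), a distance of √(2.8² + 0.3²) ≈ 2.8.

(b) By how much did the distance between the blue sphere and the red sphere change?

+0.6

The distance was about 6.3 in the first image and 6.9 in the second, so they moved 0.6 units further apart.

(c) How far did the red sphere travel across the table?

1.3

From (1.4, 4.5) to (2.4, 3.7), the red sphere covered √(1.0² + 0.8²) ≈ 1.3 units.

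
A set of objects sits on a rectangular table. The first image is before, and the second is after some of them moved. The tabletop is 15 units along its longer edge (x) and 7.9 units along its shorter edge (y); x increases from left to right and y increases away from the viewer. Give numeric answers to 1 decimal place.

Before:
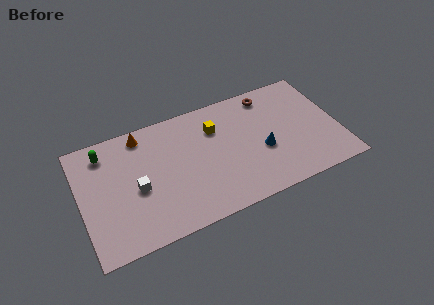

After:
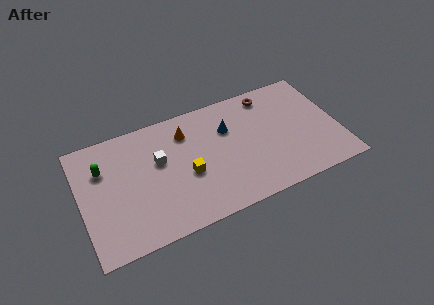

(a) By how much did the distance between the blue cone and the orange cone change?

-5.2

The distance was about 7.7 in the first image and 2.5 in the second, so they moved 5.2 units closer together.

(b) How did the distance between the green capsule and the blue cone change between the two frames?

-2.2

Before: roughly 9.5 units apart; after: 7.3. That's 2.2 units closer together.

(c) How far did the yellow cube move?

3.1

From (8.0, 5.7) to (6.1, 3.3), the yellow cube covered √(1.9² + 2.4²) ≈ 3.1 units.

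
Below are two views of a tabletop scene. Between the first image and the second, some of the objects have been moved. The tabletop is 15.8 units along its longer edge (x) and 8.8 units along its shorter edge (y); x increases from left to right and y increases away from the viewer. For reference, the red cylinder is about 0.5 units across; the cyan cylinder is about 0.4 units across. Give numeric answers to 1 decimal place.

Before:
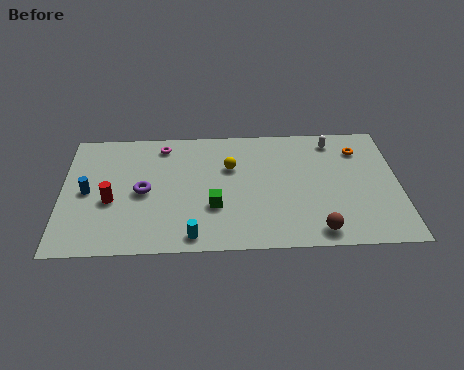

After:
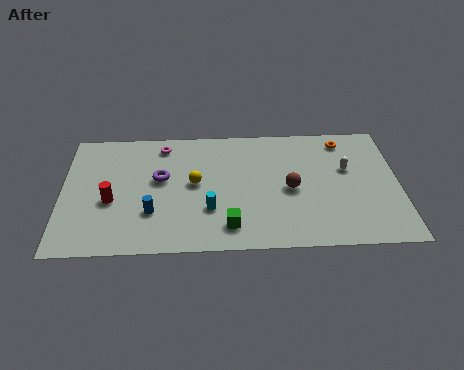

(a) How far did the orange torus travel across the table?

1.0

From (14.0, 6.8) to (13.3, 7.5), the orange torus covered √(0.7² + 0.7²) ≈ 1.0 units.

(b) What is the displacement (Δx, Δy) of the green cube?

(0.7, -1.4)

The green cube started near (7.1, 3.0) and ended near (7.8, 1.6).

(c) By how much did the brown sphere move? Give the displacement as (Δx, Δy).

(-1.2, 3.0)

From the two frames, the brown sphere sits at roughly (11.9, 1.1) before and (10.7, 4.1) after.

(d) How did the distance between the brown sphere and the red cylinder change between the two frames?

-1.5

They were about 9.9 units apart before and 8.4 after — 1.5 units closer together.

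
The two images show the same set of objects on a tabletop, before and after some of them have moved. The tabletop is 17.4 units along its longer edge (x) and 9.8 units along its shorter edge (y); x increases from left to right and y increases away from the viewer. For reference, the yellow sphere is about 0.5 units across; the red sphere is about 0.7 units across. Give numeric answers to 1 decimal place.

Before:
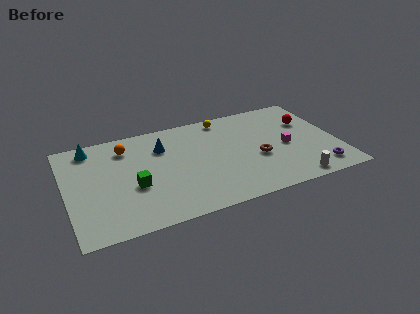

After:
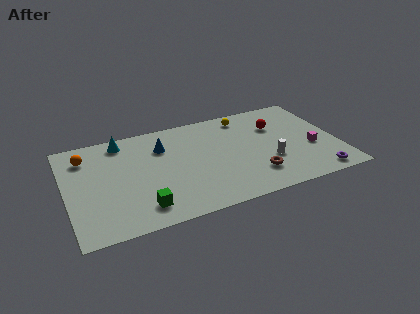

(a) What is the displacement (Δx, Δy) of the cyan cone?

(2.0, 0.0)

From the two frames, the cyan cone sits at roughly (1.8, 8.5) before and (3.8, 8.5) after.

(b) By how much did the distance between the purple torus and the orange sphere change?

+2.3

The distance was about 13.4 in the first image and 15.7 in the second, so they moved 2.3 units further apart.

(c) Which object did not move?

the blue cone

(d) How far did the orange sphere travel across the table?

2.6

The orange sphere moved from about (4.0, 7.8) to (1.4, 7.7), a distance of √(2.6² + 0.1²) ≈ 2.6.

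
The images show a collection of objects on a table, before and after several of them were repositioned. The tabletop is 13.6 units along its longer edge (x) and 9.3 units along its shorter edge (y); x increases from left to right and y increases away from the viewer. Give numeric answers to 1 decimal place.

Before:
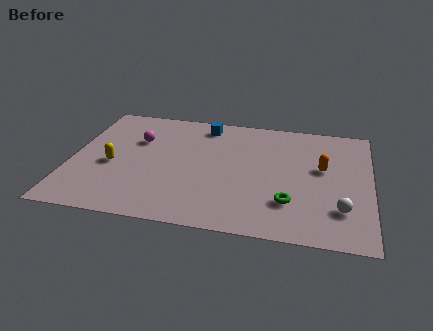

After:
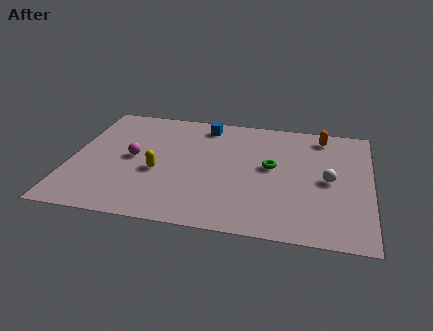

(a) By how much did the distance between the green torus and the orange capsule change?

+0.4

Before: roughly 3.2 units apart; after: 3.6. That's 0.4 units further apart.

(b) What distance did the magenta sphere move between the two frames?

1.5

From (2.9, 6.2) to (2.8, 4.7), the magenta sphere covered √(0.1² + 1.5²) ≈ 1.5 units.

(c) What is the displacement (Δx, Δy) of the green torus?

(-0.9, 2.6)

The green torus started near (10.0, 2.5) and ended near (9.1, 5.1).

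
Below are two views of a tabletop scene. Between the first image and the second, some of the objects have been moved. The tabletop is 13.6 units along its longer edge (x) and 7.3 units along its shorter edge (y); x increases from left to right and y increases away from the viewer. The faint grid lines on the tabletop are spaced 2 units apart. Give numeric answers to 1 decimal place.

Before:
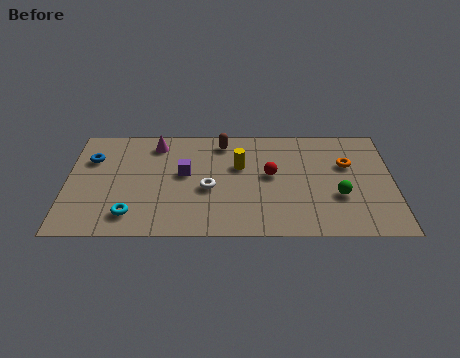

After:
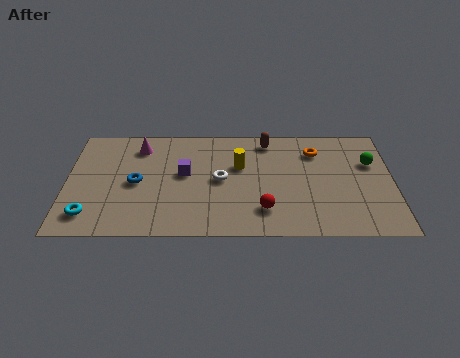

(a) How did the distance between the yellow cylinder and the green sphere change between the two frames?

+0.9

Before: roughly 4.6 units apart; after: 5.5. That's 0.9 units further apart.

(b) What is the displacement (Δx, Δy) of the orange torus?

(-1.3, 0.9)

The orange torus started near (11.7, 4.7) and ended near (10.4, 5.6).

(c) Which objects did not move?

the purple cube and the yellow cylinder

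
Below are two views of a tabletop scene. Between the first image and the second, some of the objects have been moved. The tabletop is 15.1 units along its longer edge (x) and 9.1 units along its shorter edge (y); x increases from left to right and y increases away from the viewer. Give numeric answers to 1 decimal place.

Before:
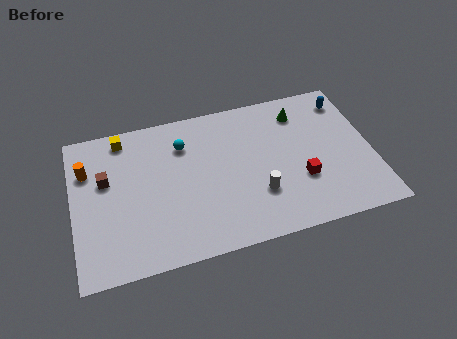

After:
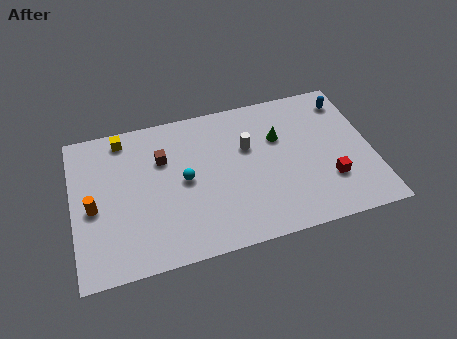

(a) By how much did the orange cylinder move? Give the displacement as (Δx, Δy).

(0.2, -2.3)

From the two frames, the orange cylinder sits at roughly (0.8, 6.4) before and (1.0, 4.1) after.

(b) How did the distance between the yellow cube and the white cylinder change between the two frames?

-1.7

The distance was about 8.3 in the first image and 6.6 in the second, so they moved 1.7 units closer together.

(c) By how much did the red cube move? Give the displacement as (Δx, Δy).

(1.4, -0.4)

The red cube started near (11.4, 3.1) and ended near (12.8, 2.7).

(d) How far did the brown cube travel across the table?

3.0

The brown cube was near (1.7, 5.6) before and (4.6, 6.2) after, so it travelled √(2.9² + 0.6²) ≈ 3.0 units.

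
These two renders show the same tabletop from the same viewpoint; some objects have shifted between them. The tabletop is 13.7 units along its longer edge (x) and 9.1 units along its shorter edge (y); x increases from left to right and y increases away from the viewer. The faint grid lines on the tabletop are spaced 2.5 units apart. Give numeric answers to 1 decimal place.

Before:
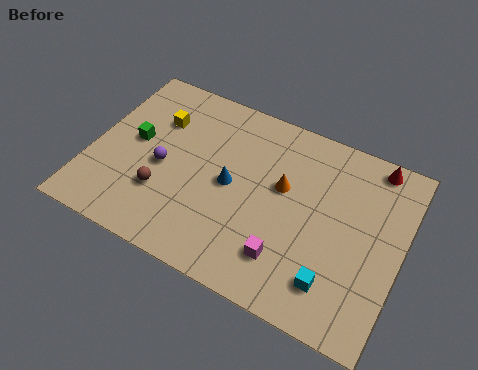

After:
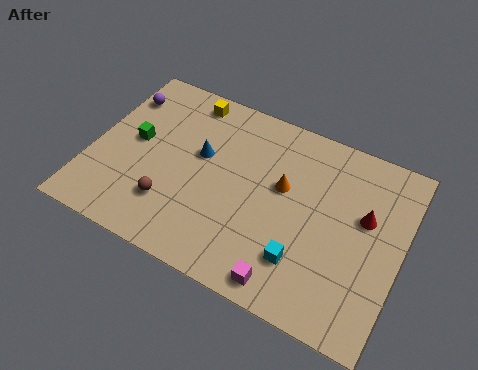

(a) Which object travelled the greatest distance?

the purple sphere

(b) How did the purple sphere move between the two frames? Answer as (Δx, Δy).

(-2.4, 2.9)

The purple sphere was at about (3.2, 4.1) and moved to about (0.8, 7.0).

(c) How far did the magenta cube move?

1.1

From (9.0, 2.1) to (9.2, 1.0), the magenta cube covered √(0.2² + 1.1²) ≈ 1.1 units.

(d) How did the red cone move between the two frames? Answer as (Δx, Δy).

(-0.1, -2.7)

From the two frames, the red cone sits at roughly (12.1, 8.2) before and (12.0, 5.5) after.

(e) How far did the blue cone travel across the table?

1.7

The blue cone was near (6.2, 4.5) before and (4.7, 5.4) after, so it travelled √(1.5² + 0.9²) ≈ 1.7 units.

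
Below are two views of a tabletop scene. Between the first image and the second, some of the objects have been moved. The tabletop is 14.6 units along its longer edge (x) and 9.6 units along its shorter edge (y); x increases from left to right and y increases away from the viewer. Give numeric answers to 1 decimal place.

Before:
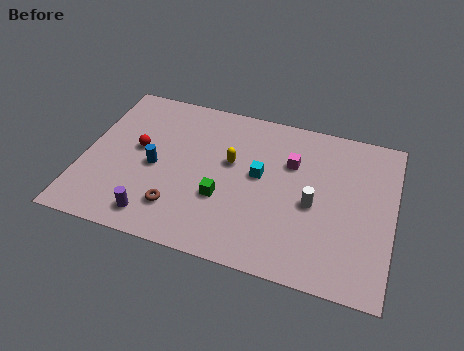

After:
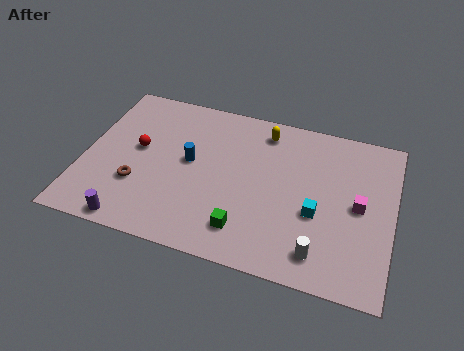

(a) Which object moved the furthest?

the magenta cube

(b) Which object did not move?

the red sphere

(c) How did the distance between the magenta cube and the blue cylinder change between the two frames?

+1.4

The distance was about 6.6 in the first image and 8.0 in the second, so they moved 1.4 units further apart.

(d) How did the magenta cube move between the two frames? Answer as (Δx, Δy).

(3.3, -1.7)

The magenta cube started near (9.7, 6.5) and ended near (13.0, 4.8).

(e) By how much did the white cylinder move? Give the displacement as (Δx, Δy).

(0.5, -2.7)

From the two frames, the white cylinder sits at roughly (10.9, 4.3) before and (11.4, 1.6) after.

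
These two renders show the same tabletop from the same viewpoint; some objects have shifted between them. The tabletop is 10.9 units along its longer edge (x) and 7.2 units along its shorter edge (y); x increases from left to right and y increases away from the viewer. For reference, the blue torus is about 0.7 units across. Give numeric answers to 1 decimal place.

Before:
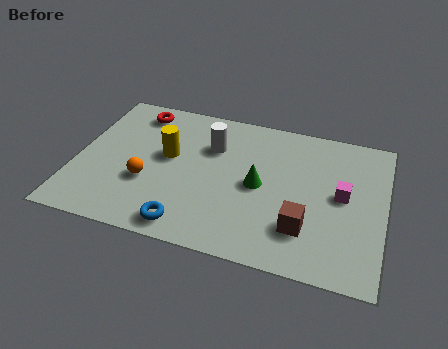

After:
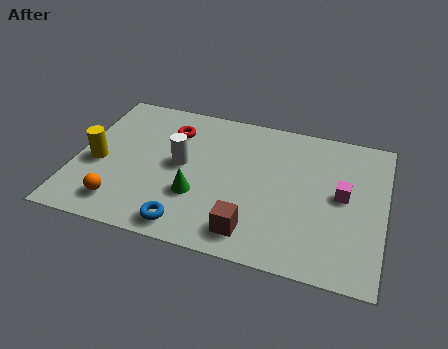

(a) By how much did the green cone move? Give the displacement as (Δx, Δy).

(-2.1, -1.1)

The green cone started near (6.5, 3.5) and ended near (4.4, 2.4).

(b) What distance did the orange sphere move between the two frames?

1.5

The orange sphere was near (2.6, 2.6) before and (1.8, 1.3) after, so it travelled √(0.8² + 1.3²) ≈ 1.5 units.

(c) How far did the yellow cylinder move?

2.6

From (3.2, 4.1) to (0.8, 3.1), the yellow cylinder covered √(2.4² + 1.0²) ≈ 2.6 units.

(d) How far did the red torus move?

1.5

The red torus moved from about (1.9, 6.1) to (3.2, 5.4), a distance of √(1.3² + 0.7²) ≈ 1.5.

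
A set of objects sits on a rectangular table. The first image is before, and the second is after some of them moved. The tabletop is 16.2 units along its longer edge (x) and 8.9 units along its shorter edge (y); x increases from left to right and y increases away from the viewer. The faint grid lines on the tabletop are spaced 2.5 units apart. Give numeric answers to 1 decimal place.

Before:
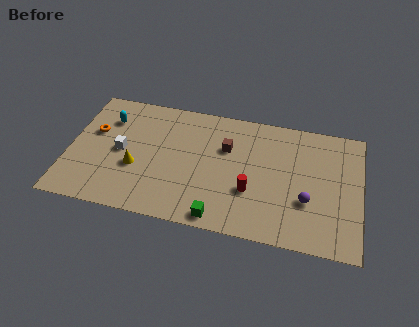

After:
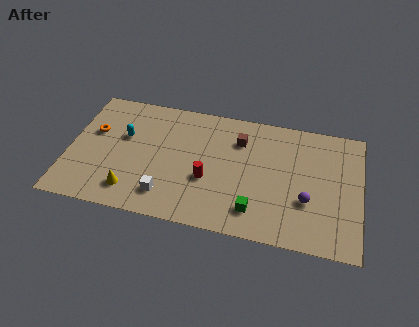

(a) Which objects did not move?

the purple sphere and the orange torus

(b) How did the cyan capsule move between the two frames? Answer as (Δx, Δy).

(1.0, -1.1)

The cyan capsule started near (2.0, 6.6) and ended near (3.0, 5.5).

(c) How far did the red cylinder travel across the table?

2.4

The red cylinder was near (10.2, 3.1) before and (7.8, 3.4) after, so it travelled √(2.4² + 0.3²) ≈ 2.4 units.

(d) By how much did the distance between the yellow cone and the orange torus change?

+1.2

They were about 3.3 units apart before and 4.5 after — 1.2 units further apart.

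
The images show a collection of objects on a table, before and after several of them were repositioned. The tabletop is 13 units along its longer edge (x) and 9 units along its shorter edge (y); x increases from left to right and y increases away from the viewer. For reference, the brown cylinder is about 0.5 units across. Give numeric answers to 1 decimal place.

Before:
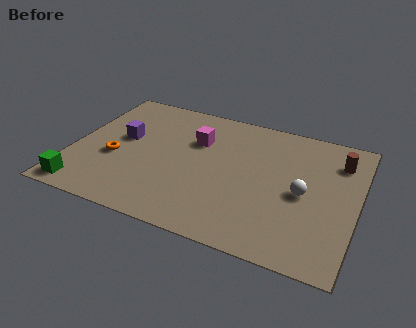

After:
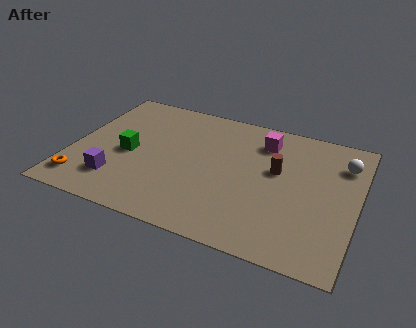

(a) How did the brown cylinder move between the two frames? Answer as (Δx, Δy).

(-2.7, -1.6)

From the two frames, the brown cylinder sits at roughly (12.0, 6.9) before and (9.3, 5.3) after.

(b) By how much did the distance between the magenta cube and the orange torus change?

+5.2

They were about 4.3 units apart before and 9.5 after — 5.2 units further apart.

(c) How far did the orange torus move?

2.4

The orange torus was near (2.0, 3.6) before and (0.8, 1.5) after, so it travelled √(1.2² + 2.1²) ≈ 2.4 units.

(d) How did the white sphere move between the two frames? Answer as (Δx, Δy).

(1.6, 2.6)

From the two frames, the white sphere sits at roughly (10.6, 4.2) before and (12.2, 6.8) after.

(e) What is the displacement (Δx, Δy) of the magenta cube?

(3.0, 1.0)

From the two frames, the magenta cube sits at roughly (5.5, 6.1) before and (8.5, 7.1) after.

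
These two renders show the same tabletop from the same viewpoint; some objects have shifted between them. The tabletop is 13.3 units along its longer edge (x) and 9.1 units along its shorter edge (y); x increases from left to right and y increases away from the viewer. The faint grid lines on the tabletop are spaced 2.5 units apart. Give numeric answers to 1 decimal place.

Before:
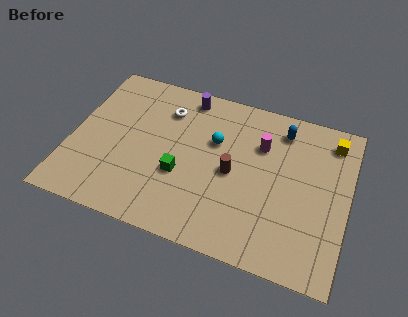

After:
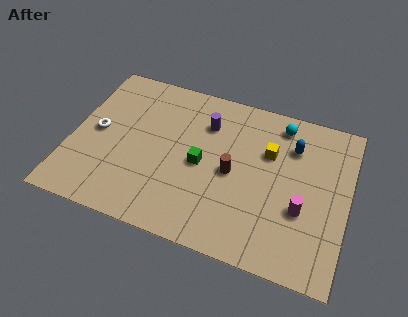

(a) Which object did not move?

the brown cylinder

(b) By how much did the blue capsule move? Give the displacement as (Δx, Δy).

(0.6, -0.8)

From the two frames, the blue capsule sits at roughly (9.9, 7.5) before and (10.5, 6.7) after.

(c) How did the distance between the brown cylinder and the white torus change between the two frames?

+2.2

They were about 4.4 units apart before and 6.6 after — 2.2 units further apart.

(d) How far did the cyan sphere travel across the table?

3.6

The cyan sphere moved from about (6.8, 5.8) to (9.8, 7.8), a distance of √(3.0² + 2.0²) ≈ 3.6.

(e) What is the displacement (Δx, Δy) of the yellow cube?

(-2.9, -1.6)

The yellow cube was at about (12.3, 7.6) and moved to about (9.4, 6.0).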